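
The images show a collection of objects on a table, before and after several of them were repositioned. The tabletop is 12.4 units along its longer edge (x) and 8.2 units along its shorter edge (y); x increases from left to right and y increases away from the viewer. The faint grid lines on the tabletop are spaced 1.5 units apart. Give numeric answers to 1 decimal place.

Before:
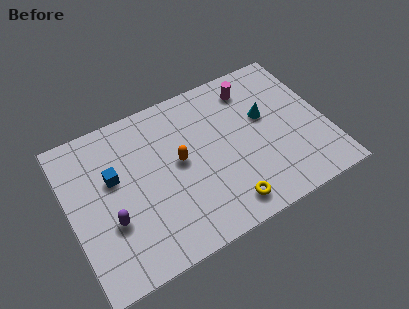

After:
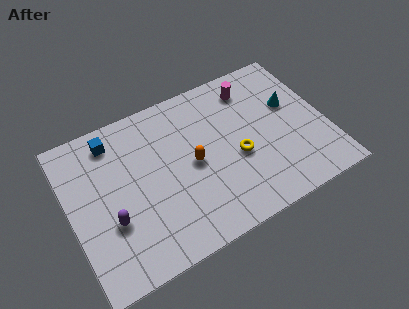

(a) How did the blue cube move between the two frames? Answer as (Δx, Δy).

(0.2, 1.9)

The blue cube was at about (2.2, 5.0) and moved to about (2.4, 6.9).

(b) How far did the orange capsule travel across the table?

0.7

The orange capsule moved from about (5.3, 4.4) to (5.9, 4.0), a distance of √(0.6² + 0.4²) ≈ 0.7.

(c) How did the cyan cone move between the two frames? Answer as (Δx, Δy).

(1.3, 0.1)

The cyan cone started near (9.6, 4.9) and ended near (10.9, 5.0).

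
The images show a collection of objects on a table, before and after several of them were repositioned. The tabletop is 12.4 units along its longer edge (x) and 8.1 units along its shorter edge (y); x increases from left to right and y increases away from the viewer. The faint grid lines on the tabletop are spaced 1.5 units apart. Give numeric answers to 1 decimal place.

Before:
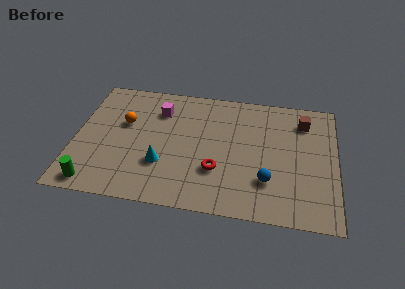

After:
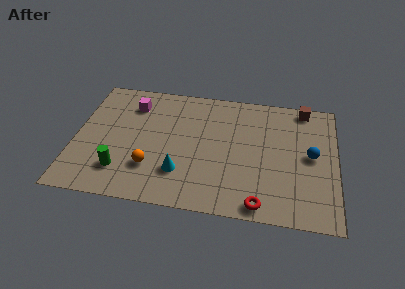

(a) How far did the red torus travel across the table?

2.8

The red torus was near (6.8, 2.6) before and (8.9, 0.8) after, so it travelled √(2.1² + 1.8²) ≈ 2.8 units.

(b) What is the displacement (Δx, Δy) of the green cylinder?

(1.2, 1.0)

From the two frames, the green cylinder sits at roughly (1.1, 0.9) before and (2.3, 1.9) after.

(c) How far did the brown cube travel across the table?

0.9

The brown cube was near (10.8, 6.4) before and (10.8, 7.3) after, so it travelled √(0.0² + 0.9²) ≈ 0.9 units.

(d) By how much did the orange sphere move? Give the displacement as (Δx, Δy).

(1.4, -2.7)

From the two frames, the orange sphere sits at roughly (2.3, 5.0) before and (3.7, 2.3) after.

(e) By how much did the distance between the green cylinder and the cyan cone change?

-0.7

The distance was about 3.5 in the first image and 2.8 in the second, so they moved 0.7 units closer together.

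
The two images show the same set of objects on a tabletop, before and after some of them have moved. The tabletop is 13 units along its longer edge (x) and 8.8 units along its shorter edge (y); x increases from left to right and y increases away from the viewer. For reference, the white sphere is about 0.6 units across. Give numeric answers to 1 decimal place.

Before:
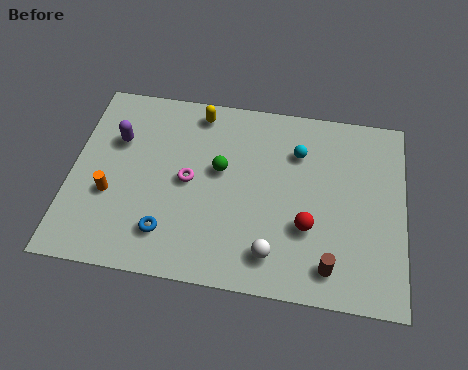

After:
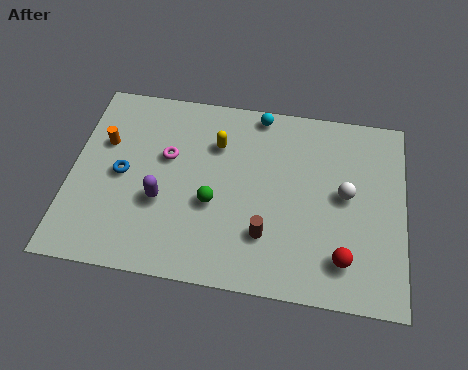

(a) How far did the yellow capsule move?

1.6

From (4.8, 7.7) to (5.6, 6.3), the yellow capsule covered √(0.8² + 1.4²) ≈ 1.6 units.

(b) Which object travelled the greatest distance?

the white sphere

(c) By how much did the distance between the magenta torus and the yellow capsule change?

-1.2

They were about 3.3 units apart before and 2.1 after — 1.2 units closer together.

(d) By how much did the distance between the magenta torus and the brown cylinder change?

-1.4

The distance was about 6.4 in the first image and 5.0 in the second, so they moved 1.4 units closer together.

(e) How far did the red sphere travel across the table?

1.8

The red sphere was near (9.3, 3.0) before and (10.7, 1.8) after, so it travelled √(1.4² + 1.2²) ≈ 1.8 units.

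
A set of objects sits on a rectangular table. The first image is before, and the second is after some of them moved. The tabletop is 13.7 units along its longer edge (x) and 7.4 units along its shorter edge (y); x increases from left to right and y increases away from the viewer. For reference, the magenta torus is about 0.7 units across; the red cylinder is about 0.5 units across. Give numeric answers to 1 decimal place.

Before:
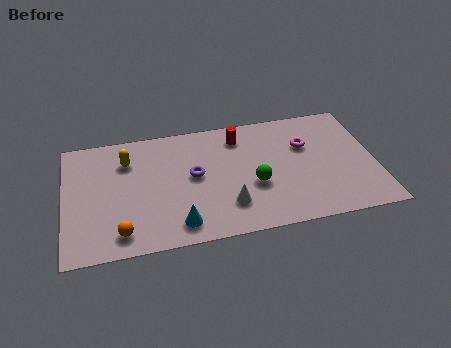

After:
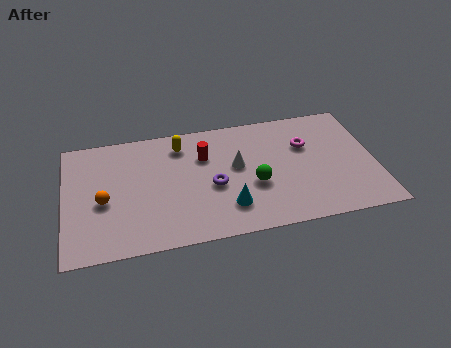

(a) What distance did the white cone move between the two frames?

2.4

The white cone moved from about (7.1, 1.9) to (7.6, 4.2), a distance of √(0.5² + 2.3²) ≈ 2.4.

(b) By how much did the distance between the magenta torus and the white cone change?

-1.5

The distance was about 4.7 in the first image and 3.2 in the second, so they moved 1.5 units closer together.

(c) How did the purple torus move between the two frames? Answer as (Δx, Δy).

(0.8, -0.8)

The purple torus started near (5.7, 4.0) and ended near (6.5, 3.2).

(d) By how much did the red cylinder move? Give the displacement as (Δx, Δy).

(-1.6, -0.9)

The red cylinder started near (7.8, 6.0) and ended near (6.2, 5.1).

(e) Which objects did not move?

the magenta torus and the green sphere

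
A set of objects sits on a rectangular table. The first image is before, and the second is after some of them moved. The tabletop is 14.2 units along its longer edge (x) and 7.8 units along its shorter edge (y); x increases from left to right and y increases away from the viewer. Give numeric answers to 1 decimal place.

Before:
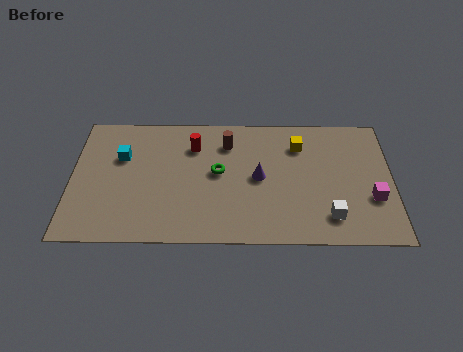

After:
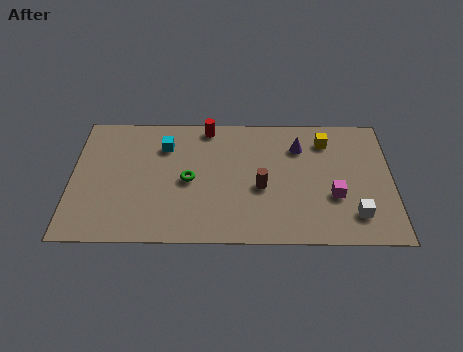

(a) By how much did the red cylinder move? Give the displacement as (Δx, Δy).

(0.6, 1.2)

The red cylinder was at about (5.4, 5.8) and moved to about (6.0, 7.0).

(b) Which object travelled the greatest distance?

the brown cylinder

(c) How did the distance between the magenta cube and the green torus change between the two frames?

-0.5

The distance was about 7.0 in the first image and 6.5 in the second, so they moved 0.5 units closer together.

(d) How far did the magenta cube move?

1.7

From (13.3, 2.7) to (11.6, 2.8), the magenta cube covered √(1.7² + 0.1²) ≈ 1.7 units.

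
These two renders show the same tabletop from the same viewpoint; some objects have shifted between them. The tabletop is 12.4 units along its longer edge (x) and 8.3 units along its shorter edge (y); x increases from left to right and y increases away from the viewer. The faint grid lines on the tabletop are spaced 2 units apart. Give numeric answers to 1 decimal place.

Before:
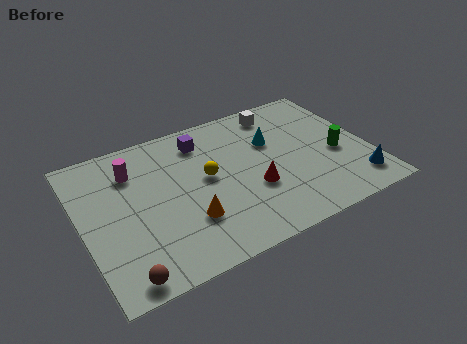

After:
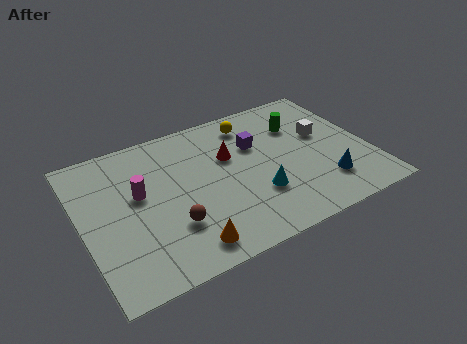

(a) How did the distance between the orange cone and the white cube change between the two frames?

+1.0

The distance was about 6.6 in the first image and 7.6 in the second, so they moved 1.0 units further apart.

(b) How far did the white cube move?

2.7

From (9.0, 7.1) to (10.6, 4.9), the white cube covered √(1.6² + 2.2²) ≈ 2.7 units.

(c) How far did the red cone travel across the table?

2.4

The red cone moved from about (7.2, 3.0) to (6.5, 5.3), a distance of √(0.7² + 2.3²) ≈ 2.4.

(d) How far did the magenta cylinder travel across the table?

1.4

From (2.4, 6.2) to (2.5, 4.8), the magenta cylinder covered √(0.1² + 1.4²) ≈ 1.4 units.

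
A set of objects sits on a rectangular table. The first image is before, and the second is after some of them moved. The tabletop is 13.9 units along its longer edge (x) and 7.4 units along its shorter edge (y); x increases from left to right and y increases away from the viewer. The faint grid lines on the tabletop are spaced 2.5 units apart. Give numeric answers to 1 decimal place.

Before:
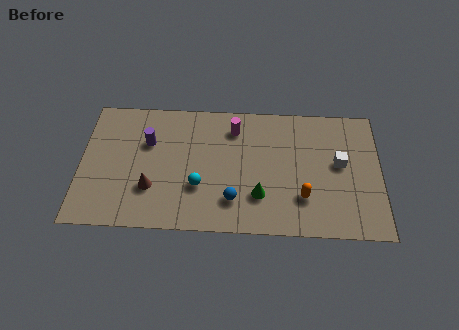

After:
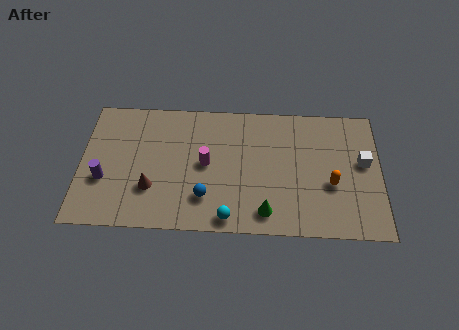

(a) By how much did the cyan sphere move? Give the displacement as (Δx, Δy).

(1.4, -1.7)

The cyan sphere started near (5.5, 2.5) and ended near (6.9, 0.8).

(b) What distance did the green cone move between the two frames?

0.9

From (8.3, 2.1) to (8.6, 1.2), the green cone covered √(0.3² + 0.9²) ≈ 0.9 units.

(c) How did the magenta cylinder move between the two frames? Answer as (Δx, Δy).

(-1.3, -2.1)

From the two frames, the magenta cylinder sits at roughly (7.1, 5.9) before and (5.8, 3.8) after.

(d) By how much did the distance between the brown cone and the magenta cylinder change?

-2.3

They were about 5.2 units apart before and 2.9 after — 2.3 units closer together.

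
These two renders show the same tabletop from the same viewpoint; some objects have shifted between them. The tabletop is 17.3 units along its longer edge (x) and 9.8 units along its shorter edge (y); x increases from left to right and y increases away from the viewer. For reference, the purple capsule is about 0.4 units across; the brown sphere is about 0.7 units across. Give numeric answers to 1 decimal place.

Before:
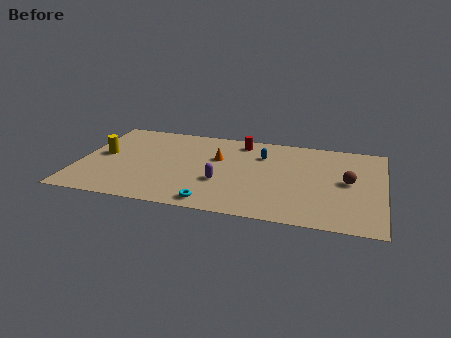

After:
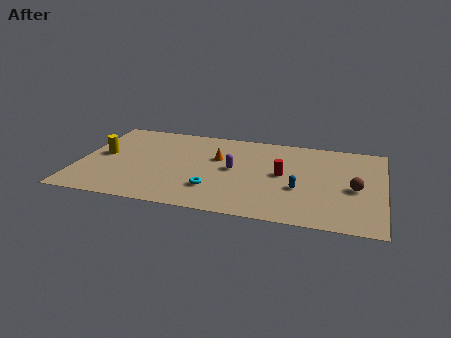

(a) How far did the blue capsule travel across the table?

4.1

The blue capsule was near (10.3, 7.1) before and (12.6, 3.7) after, so it travelled √(2.3² + 3.4²) ≈ 4.1 units.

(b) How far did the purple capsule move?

1.7

From (8.2, 3.5) to (8.8, 5.1), the purple capsule covered √(0.6² + 1.6²) ≈ 1.7 units.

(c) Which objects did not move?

the yellow cylinder and the orange cone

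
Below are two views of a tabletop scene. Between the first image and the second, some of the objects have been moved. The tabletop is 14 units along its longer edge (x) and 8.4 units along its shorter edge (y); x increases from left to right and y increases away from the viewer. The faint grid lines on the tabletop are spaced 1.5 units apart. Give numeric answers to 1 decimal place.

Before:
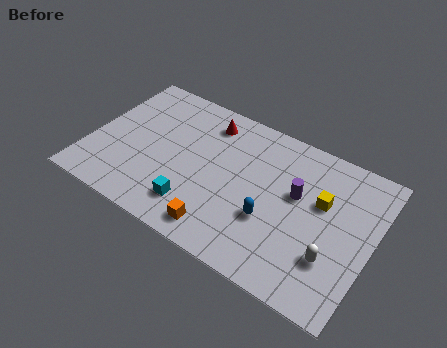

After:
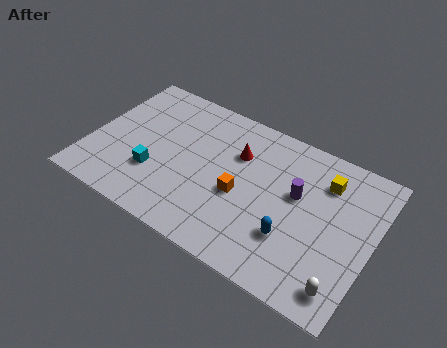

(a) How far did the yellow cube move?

1.2

From (11.4, 5.2) to (11.4, 6.4), the yellow cube covered √(0.0² + 1.2²) ≈ 1.2 units.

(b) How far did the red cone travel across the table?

2.0

The red cone moved from about (5.4, 6.9) to (7.1, 5.8), a distance of √(1.7² + 1.1²) ≈ 2.0.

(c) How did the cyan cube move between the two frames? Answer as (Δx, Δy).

(-2.2, 0.9)

The cyan cube was at about (5.6, 1.8) and moved to about (3.4, 2.7).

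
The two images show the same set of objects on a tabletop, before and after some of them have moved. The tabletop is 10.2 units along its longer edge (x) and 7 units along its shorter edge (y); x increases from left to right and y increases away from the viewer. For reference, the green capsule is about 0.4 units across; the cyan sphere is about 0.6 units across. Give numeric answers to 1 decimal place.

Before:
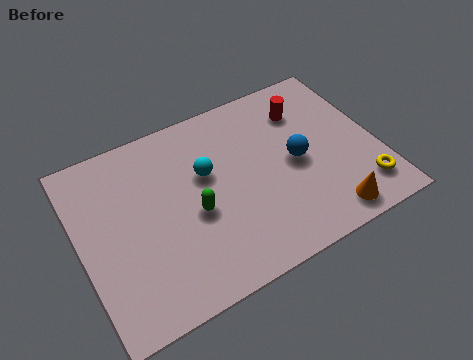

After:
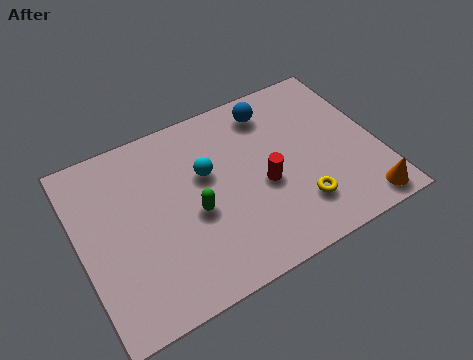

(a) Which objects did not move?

the cyan sphere and the green capsule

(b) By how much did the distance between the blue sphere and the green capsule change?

+0.6

Before: roughly 3.6 units apart; after: 4.2. That's 0.6 units further apart.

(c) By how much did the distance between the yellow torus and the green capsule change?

-2.2

They were about 5.8 units apart before and 3.6 after — 2.2 units closer together.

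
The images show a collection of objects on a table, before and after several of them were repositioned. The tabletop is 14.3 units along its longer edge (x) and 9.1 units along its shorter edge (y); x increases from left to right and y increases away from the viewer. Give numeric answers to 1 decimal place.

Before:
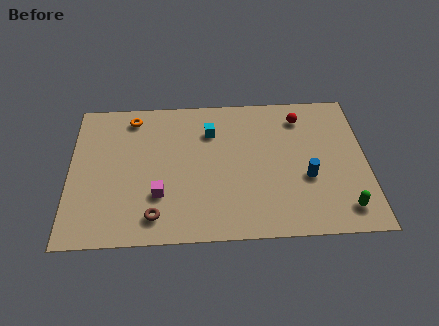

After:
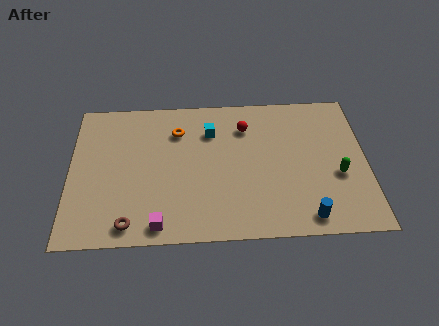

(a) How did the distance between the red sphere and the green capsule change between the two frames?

-0.7

They were about 6.2 units apart before and 5.5 after — 0.7 units closer together.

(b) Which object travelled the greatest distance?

the red sphere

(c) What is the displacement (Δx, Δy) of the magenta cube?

(0.0, -1.8)

The magenta cube started near (4.3, 2.8) and ended near (4.3, 1.0).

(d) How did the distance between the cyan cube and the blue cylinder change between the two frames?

+1.6

Before: roughly 5.6 units apart; after: 7.2. That's 1.6 units further apart.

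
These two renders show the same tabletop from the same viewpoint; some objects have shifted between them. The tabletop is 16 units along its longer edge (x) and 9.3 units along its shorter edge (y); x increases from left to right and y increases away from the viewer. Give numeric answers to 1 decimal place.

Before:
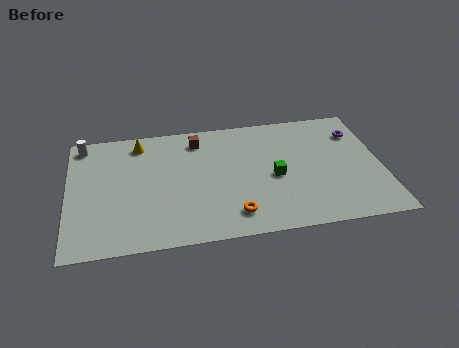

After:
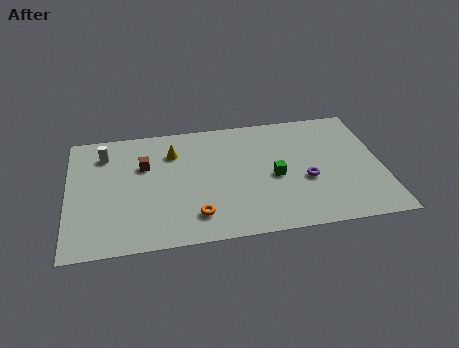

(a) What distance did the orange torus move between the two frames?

1.9

The orange torus moved from about (8.3, 1.7) to (6.4, 1.9), a distance of √(1.9² + 0.2²) ≈ 1.9.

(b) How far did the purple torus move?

4.3

The purple torus moved from about (14.9, 7.0) to (12.1, 3.7), a distance of √(2.8² + 3.3²) ≈ 4.3.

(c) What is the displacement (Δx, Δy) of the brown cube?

(-2.8, -1.6)

The brown cube started near (6.7, 7.7) and ended near (3.9, 6.1).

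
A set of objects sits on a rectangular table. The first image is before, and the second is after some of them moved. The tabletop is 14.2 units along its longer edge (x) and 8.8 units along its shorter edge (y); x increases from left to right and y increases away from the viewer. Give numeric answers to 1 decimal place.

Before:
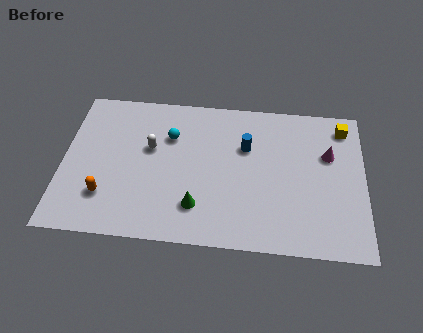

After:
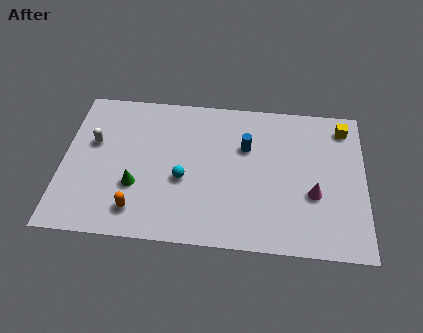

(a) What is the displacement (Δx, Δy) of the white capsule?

(-2.7, 0.1)

From the two frames, the white capsule sits at roughly (4.1, 5.3) before and (1.4, 5.4) after.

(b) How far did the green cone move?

3.0

The green cone was near (6.4, 2.1) before and (3.5, 3.0) after, so it travelled √(2.9² + 0.9²) ≈ 3.0 units.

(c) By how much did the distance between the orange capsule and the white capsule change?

+0.8

The distance was about 3.6 in the first image and 4.4 in the second, so they moved 0.8 units further apart.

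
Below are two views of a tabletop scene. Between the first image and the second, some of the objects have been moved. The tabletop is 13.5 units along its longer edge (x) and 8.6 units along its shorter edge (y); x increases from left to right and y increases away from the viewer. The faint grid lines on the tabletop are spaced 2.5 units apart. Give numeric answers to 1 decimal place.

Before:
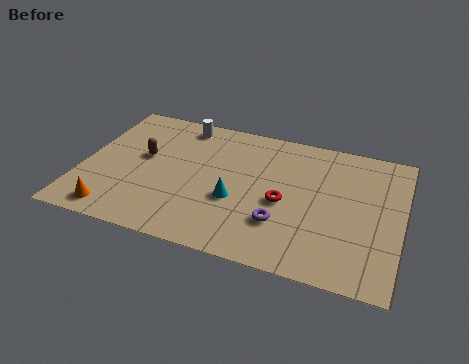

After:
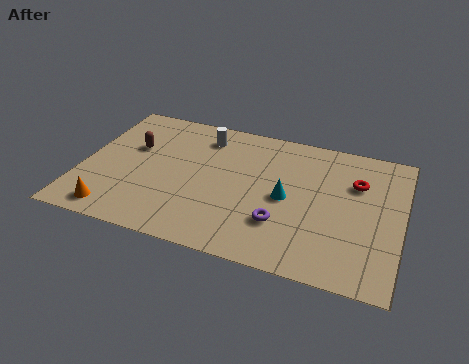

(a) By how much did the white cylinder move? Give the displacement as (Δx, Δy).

(1.0, -0.5)

From the two frames, the white cylinder sits at roughly (3.9, 7.5) before and (4.9, 7.0) after.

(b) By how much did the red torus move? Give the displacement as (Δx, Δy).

(2.9, 2.1)

The red torus started near (8.6, 3.8) and ended near (11.5, 5.9).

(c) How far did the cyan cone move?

2.2

The cyan cone moved from about (6.6, 3.3) to (8.7, 4.1), a distance of √(2.1² + 0.8²) ≈ 2.2.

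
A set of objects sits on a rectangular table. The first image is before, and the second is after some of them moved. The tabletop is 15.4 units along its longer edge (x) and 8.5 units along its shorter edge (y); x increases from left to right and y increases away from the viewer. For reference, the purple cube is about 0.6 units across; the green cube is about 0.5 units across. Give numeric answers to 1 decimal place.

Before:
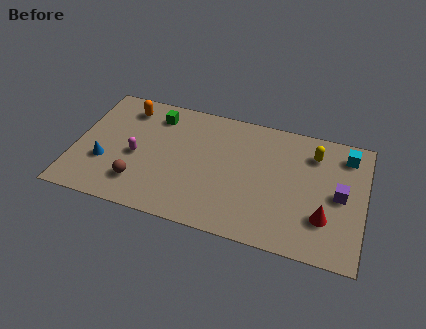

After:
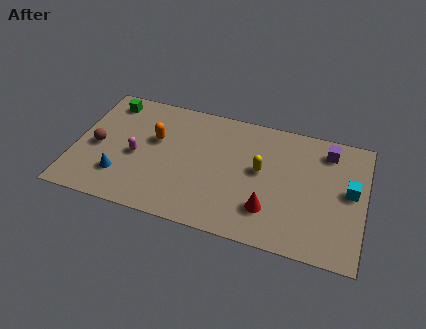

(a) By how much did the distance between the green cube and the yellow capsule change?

+0.3

Before: roughly 8.5 units apart; after: 8.8. That's 0.3 units further apart.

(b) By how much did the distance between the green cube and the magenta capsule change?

+0.6

They were about 3.2 units apart before and 3.8 after — 0.6 units further apart.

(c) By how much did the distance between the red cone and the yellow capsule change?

-1.6

They were about 4.2 units apart before and 2.6 after — 1.6 units closer together.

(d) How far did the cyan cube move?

2.4

From (14.3, 7.0) to (14.6, 4.6), the cyan cube covered √(0.3² + 2.4²) ≈ 2.4 units.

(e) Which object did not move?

the magenta capsule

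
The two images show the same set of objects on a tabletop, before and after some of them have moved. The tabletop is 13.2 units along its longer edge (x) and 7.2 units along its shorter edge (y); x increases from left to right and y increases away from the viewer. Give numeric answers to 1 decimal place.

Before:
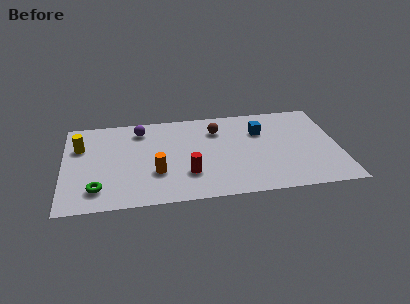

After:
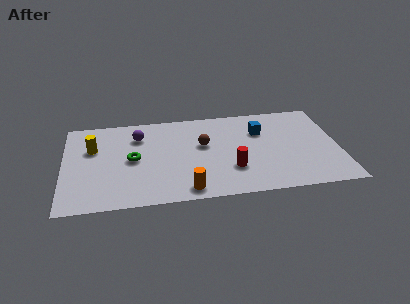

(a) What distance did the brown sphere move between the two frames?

1.3

The brown sphere moved from about (7.4, 5.4) to (6.7, 4.3), a distance of √(0.7² + 1.1²) ≈ 1.3.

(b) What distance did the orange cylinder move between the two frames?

2.1

The orange cylinder was near (4.4, 2.4) before and (5.8, 0.9) after, so it travelled √(1.4² + 1.5²) ≈ 2.1 units.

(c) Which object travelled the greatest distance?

the green torus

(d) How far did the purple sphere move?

0.5

The purple sphere moved from about (3.7, 5.9) to (3.6, 5.4), a distance of √(0.1² + 0.5²) ≈ 0.5.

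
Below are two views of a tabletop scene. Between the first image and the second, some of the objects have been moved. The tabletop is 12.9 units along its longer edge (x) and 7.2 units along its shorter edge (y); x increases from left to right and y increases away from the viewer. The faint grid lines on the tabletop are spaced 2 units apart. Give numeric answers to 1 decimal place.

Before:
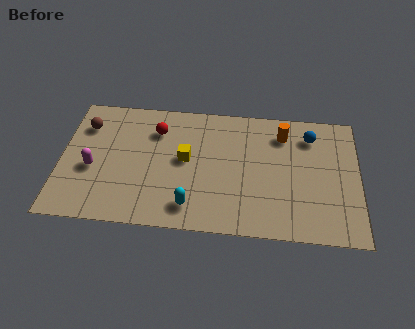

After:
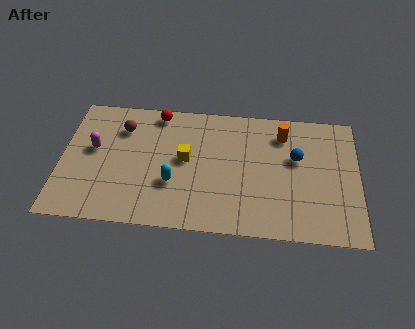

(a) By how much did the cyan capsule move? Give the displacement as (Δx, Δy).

(-0.8, 1.2)

From the two frames, the cyan capsule sits at roughly (5.7, 1.3) before and (4.9, 2.5) after.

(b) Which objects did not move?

the yellow cube and the orange cylinder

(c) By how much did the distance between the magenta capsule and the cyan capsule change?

-0.8

They were about 4.6 units apart before and 3.8 after — 0.8 units closer together.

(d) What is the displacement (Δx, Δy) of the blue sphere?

(-0.6, -1.3)

From the two frames, the blue sphere sits at roughly (10.8, 5.7) before and (10.2, 4.4) after.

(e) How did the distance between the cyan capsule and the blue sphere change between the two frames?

-1.1

They were about 6.7 units apart before and 5.6 after — 1.1 units closer together.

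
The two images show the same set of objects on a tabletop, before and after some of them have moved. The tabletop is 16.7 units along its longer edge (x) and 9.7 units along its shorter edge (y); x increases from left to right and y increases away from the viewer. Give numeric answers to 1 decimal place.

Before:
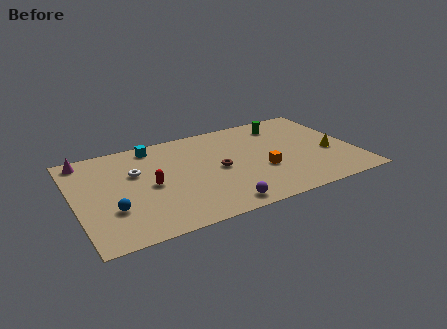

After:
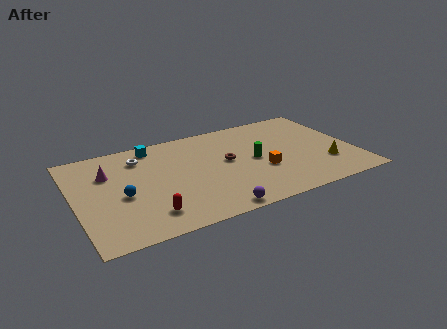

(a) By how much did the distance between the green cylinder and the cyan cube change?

-1.1

They were about 7.9 units apart before and 6.8 after — 1.1 units closer together.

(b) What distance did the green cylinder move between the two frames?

3.8

The green cylinder moved from about (12.9, 7.9) to (10.7, 4.8), a distance of √(2.2² + 3.1²) ≈ 3.8.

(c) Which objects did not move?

the cyan cube and the orange cube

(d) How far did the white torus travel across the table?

1.5

The white torus was near (3.7, 6.2) before and (4.1, 7.6) after, so it travelled √(0.4² + 1.4²) ≈ 1.5 units.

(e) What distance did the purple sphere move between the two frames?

0.5

The purple sphere moved from about (8.1, 1.1) to (7.7, 0.8), a distance of √(0.4² + 0.3²) ≈ 0.5.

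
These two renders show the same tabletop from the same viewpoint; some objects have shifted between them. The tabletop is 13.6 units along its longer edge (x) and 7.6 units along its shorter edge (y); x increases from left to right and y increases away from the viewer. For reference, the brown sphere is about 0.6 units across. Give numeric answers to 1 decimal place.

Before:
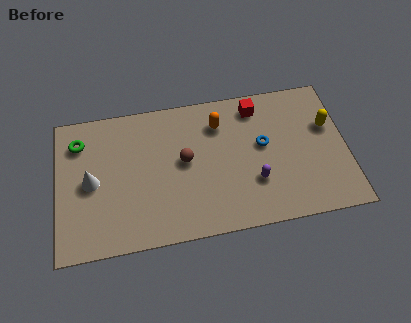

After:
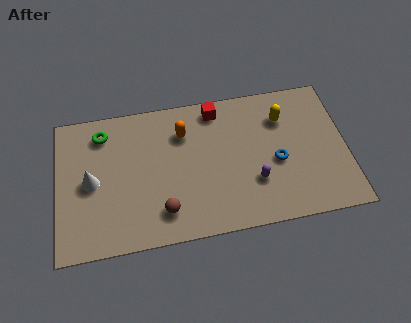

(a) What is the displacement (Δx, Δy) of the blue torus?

(0.6, -1.0)

From the two frames, the blue torus sits at roughly (9.7, 4.3) before and (10.3, 3.3) after.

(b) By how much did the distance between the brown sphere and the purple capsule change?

+0.8

They were about 3.6 units apart before and 4.4 after — 0.8 units further apart.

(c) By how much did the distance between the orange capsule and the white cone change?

-1.7

Before: roughly 6.5 units apart; after: 4.8. That's 1.7 units closer together.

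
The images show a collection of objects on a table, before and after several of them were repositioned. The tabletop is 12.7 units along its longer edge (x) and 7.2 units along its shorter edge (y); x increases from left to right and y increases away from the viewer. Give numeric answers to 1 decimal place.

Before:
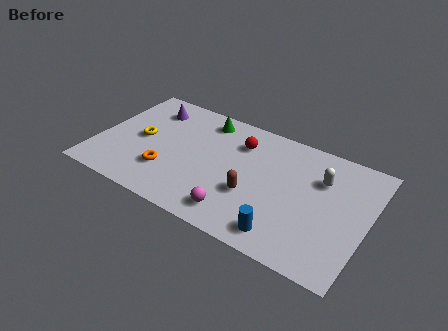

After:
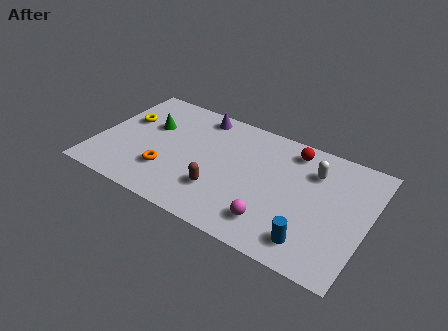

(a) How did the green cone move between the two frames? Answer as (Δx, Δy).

(-2.4, -1.5)

The green cone started near (4.7, 6.1) and ended near (2.3, 4.6).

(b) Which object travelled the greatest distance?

the green cone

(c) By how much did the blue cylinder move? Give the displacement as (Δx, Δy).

(1.2, 0.2)

The blue cylinder was at about (9.2, 1.1) and moved to about (10.4, 1.3).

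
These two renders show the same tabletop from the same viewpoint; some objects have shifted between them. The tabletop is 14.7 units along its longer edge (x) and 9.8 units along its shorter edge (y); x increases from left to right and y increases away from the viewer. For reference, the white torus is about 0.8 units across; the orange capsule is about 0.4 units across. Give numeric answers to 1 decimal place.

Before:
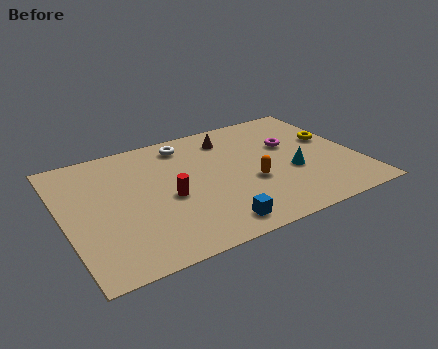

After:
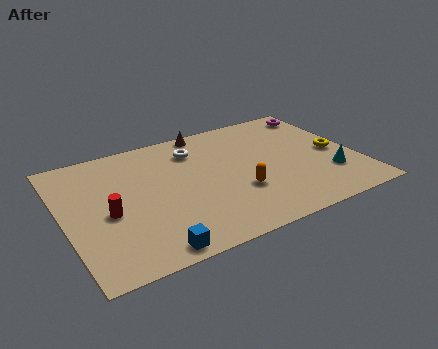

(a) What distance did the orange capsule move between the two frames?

0.9

The orange capsule moved from about (9.2, 3.8) to (8.5, 3.3), a distance of √(0.7² + 0.5²) ≈ 0.9.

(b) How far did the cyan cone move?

2.1

From (11.3, 3.8) to (13.1, 2.8), the cyan cone covered √(1.8² + 1.0²) ≈ 2.1 units.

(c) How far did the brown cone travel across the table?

1.5

The brown cone was near (8.7, 7.9) before and (7.7, 9.0) after, so it travelled √(1.0² + 1.1²) ≈ 1.5 units.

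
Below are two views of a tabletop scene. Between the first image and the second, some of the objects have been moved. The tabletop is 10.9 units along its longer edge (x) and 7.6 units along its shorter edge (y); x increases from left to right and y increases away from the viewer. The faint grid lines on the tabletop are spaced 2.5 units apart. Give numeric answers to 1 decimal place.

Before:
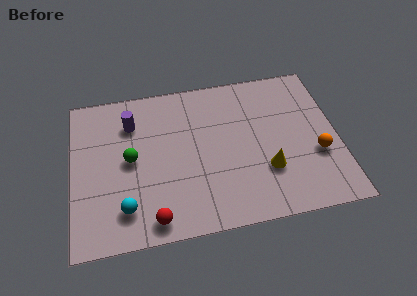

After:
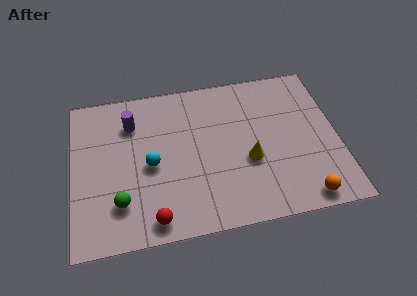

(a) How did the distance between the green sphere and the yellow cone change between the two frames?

-0.3

The distance was about 5.7 in the first image and 5.4 in the second, so they moved 0.3 units closer together.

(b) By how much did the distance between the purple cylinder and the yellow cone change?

-0.9

Before: roughly 6.3 units apart; after: 5.4. That's 0.9 units closer together.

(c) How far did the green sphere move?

2.1

The green sphere moved from about (2.4, 3.9) to (1.9, 1.9), a distance of √(0.5² + 2.0²) ≈ 2.1.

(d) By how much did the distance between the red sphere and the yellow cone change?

-0.4

They were about 4.9 units apart before and 4.5 after — 0.4 units closer together.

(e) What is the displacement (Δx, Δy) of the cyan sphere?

(1.1, 1.9)

The cyan sphere started near (2.1, 1.6) and ended near (3.2, 3.5).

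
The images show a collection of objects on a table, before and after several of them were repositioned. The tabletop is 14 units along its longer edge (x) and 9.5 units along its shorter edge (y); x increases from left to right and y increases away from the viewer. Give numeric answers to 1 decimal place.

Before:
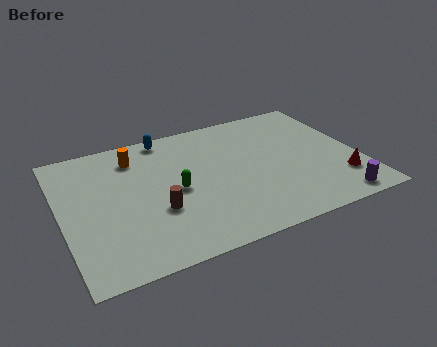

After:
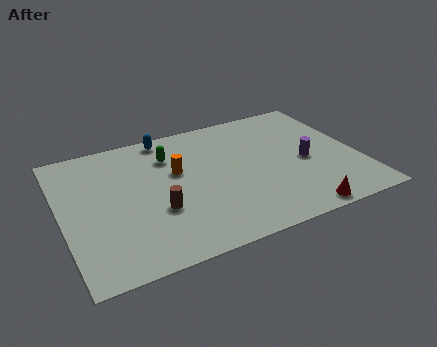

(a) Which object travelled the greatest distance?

the purple cylinder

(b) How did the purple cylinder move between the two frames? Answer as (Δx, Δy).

(-0.9, 3.3)

The purple cylinder started near (12.4, 1.0) and ended near (11.5, 4.3).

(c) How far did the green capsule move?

2.6

From (5.3, 4.5) to (5.3, 7.1), the green capsule covered √(0.0² + 2.6²) ≈ 2.6 units.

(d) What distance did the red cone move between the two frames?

2.8

From (12.9, 2.4) to (10.6, 0.8), the red cone covered √(2.3² + 1.6²) ≈ 2.8 units.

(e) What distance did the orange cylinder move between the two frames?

2.5

From (3.7, 7.6) to (5.5, 5.8), the orange cylinder covered √(1.8² + 1.8²) ≈ 2.5 units.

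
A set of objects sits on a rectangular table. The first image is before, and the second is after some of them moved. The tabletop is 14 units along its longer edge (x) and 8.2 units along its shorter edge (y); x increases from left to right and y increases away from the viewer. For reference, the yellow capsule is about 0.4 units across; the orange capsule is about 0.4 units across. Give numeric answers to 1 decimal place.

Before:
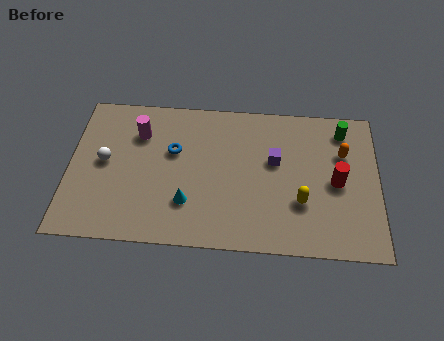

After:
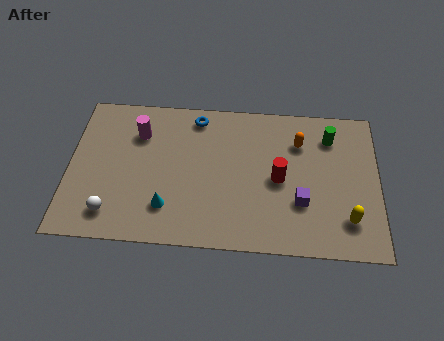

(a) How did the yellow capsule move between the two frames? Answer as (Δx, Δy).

(2.1, -0.8)

The yellow capsule started near (10.5, 2.7) and ended near (12.6, 1.9).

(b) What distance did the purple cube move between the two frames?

2.5

The purple cube was near (9.3, 4.9) before and (10.5, 2.7) after, so it travelled √(1.2² + 2.2²) ≈ 2.5 units.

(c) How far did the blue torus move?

2.2

From (4.7, 5.1) to (5.7, 7.1), the blue torus covered √(1.0² + 2.0²) ≈ 2.2 units.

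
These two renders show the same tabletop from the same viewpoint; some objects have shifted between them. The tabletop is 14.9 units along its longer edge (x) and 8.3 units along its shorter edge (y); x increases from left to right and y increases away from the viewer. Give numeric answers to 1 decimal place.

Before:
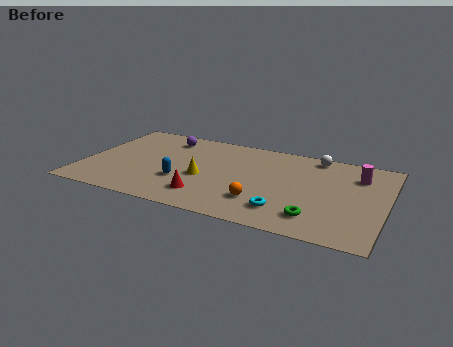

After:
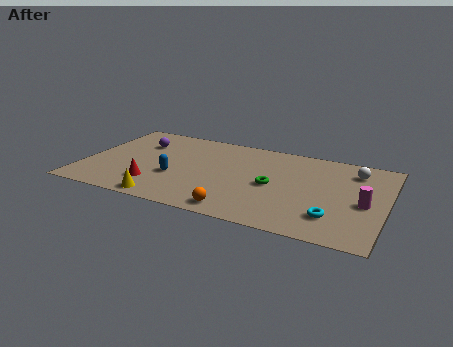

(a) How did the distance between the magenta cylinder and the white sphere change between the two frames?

+0.5

They were about 2.5 units apart before and 3.0 after — 0.5 units further apart.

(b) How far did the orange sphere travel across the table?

1.6

From (9.0, 2.2) to (8.0, 1.0), the orange sphere covered √(1.0² + 1.2²) ≈ 1.6 units.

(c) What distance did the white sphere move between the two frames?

2.2

The white sphere was near (11.2, 7.4) before and (13.2, 6.6) after, so it travelled √(2.0² + 0.8²) ≈ 2.2 units.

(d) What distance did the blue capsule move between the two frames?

0.5

The blue capsule moved from about (5.0, 2.8) to (4.6, 3.1), a distance of √(0.4² + 0.3²) ≈ 0.5.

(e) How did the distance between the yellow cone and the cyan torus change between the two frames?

+3.7

The distance was about 4.5 in the first image and 8.2 in the second, so they moved 3.7 units further apart.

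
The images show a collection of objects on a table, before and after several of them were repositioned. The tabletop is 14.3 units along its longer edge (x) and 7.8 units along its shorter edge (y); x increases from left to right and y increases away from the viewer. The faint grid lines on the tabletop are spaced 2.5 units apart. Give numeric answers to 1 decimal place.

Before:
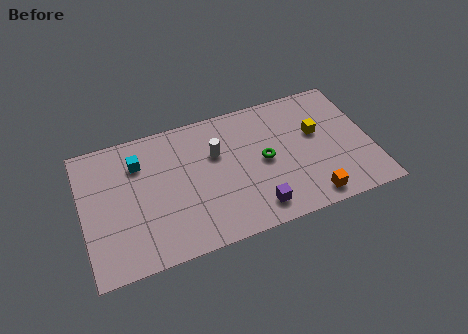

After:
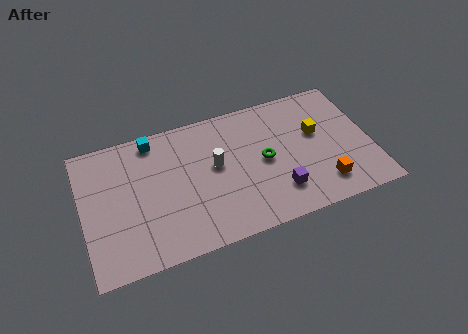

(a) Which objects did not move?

the yellow cube and the green torus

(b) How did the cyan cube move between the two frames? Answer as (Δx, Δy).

(0.8, 1.1)

From the two frames, the cyan cube sits at roughly (2.9, 5.8) before and (3.7, 6.9) after.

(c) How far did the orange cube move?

0.9

The orange cube moved from about (11.0, 1.0) to (11.7, 1.6), a distance of √(0.7² + 0.6²) ≈ 0.9.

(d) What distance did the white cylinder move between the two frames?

0.7

From (6.7, 5.1) to (6.6, 4.4), the white cylinder covered √(0.1² + 0.7²) ≈ 0.7 units.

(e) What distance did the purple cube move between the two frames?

1.3

The purple cube was near (8.3, 1.3) before and (9.5, 1.9) after, so it travelled √(1.2² + 0.6²) ≈ 1.3 units.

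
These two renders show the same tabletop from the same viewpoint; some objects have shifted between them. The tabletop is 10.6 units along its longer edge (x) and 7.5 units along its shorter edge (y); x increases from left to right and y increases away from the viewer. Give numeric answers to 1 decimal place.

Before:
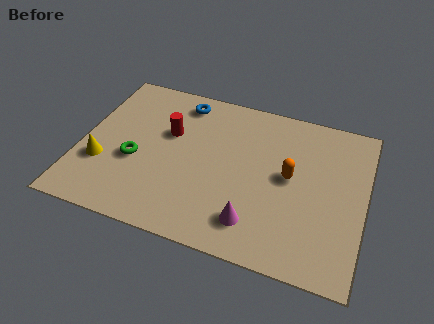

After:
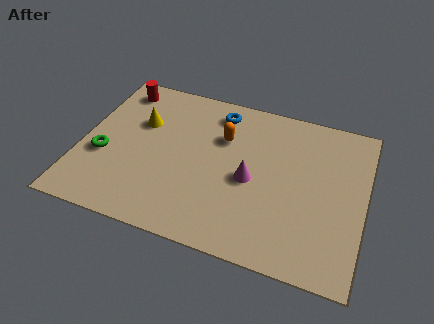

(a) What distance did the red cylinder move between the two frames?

2.7

The red cylinder was near (3.2, 4.7) before and (1.1, 6.4) after, so it travelled √(2.1² + 1.7²) ≈ 2.7 units.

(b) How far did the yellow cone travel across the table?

2.7

The yellow cone moved from about (0.9, 2.5) to (2.1, 4.9), a distance of √(1.2² + 2.4²) ≈ 2.7.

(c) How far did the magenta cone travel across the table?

1.9

The magenta cone moved from about (6.7, 1.5) to (6.4, 3.4), a distance of √(0.3² + 1.9²) ≈ 1.9.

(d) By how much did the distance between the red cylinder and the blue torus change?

+2.1

They were about 1.7 units apart before and 3.8 after — 2.1 units further apart.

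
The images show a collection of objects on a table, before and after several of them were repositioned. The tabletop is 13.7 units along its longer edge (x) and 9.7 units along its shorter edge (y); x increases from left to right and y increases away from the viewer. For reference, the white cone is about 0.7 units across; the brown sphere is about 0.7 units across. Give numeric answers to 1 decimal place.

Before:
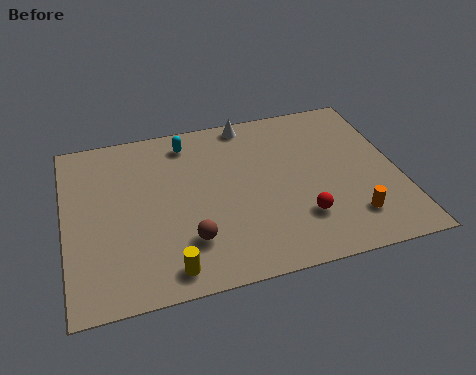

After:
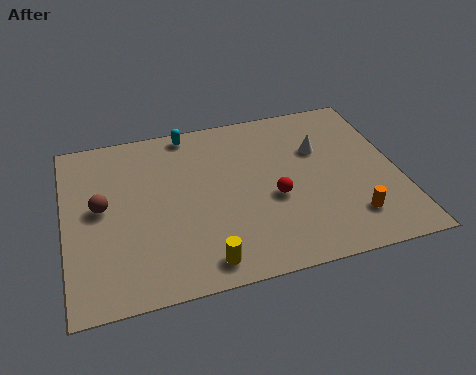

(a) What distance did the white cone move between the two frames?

3.7

From (7.8, 8.8) to (10.6, 6.4), the white cone covered √(2.8² + 2.4²) ≈ 3.7 units.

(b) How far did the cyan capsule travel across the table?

0.6

From (5.2, 8.2) to (5.3, 8.8), the cyan capsule covered √(0.1² + 0.6²) ≈ 0.6 units.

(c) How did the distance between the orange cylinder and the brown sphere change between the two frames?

+3.9

The distance was about 6.6 in the first image and 10.5 in the second, so they moved 3.9 units further apart.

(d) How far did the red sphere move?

1.7

The red sphere moved from about (9.5, 2.6) to (8.5, 4.0), a distance of √(1.0² + 1.4²) ≈ 1.7.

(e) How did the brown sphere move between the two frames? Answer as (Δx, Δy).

(-3.4, 2.7)

From the two frames, the brown sphere sits at roughly (4.9, 2.5) before and (1.5, 5.2) after.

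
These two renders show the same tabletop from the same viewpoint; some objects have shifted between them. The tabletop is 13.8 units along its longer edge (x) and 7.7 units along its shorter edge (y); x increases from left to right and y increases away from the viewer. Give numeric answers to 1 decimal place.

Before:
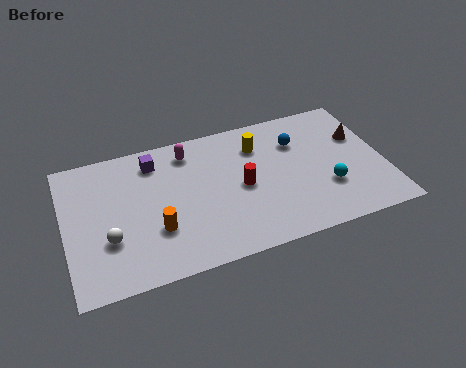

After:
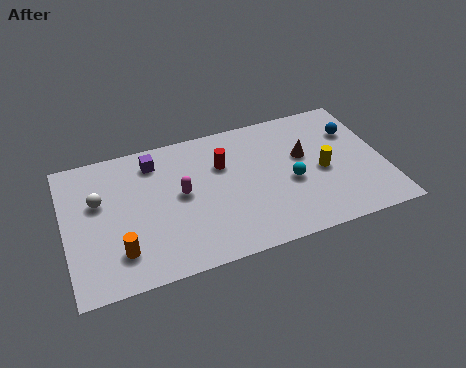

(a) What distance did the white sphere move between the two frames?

2.2

From (1.8, 2.6) to (1.5, 4.8), the white sphere covered √(0.3² + 2.2²) ≈ 2.2 units.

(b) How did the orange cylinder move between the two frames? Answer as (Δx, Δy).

(-1.6, -0.7)

The orange cylinder started near (3.8, 2.5) and ended near (2.2, 1.8).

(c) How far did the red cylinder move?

1.7

The red cylinder moved from about (7.6, 3.7) to (6.9, 5.2), a distance of √(0.7² + 1.5²) ≈ 1.7.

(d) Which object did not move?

the purple cube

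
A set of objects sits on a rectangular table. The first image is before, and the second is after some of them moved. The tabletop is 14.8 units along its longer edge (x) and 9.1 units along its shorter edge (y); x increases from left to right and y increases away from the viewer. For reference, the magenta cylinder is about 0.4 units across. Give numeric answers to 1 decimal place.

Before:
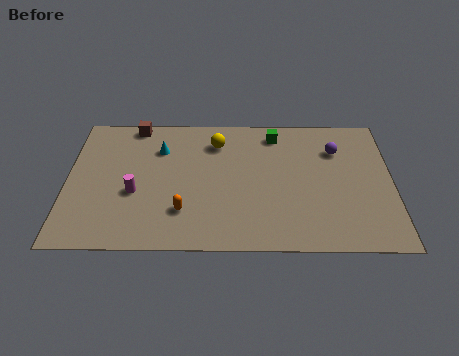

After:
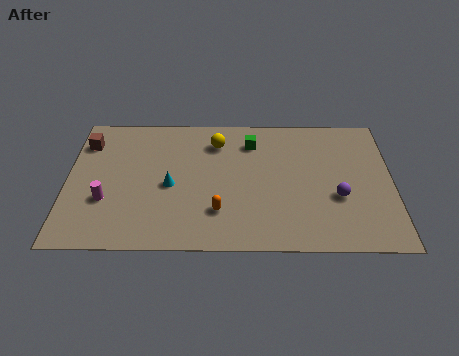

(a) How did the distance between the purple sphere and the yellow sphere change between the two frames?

+1.1

They were about 5.5 units apart before and 6.6 after — 1.1 units further apart.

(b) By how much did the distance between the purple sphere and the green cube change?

+2.4

Before: roughly 3.0 units apart; after: 5.4. That's 2.4 units further apart.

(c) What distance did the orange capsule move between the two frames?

1.6

The orange capsule moved from about (5.3, 2.4) to (6.9, 2.4), a distance of √(1.6² + 0.0²) ≈ 1.6.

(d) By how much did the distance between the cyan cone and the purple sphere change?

-0.5

They were about 8.1 units apart before and 7.6 after — 0.5 units closer together.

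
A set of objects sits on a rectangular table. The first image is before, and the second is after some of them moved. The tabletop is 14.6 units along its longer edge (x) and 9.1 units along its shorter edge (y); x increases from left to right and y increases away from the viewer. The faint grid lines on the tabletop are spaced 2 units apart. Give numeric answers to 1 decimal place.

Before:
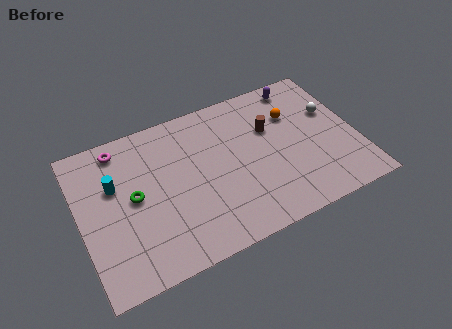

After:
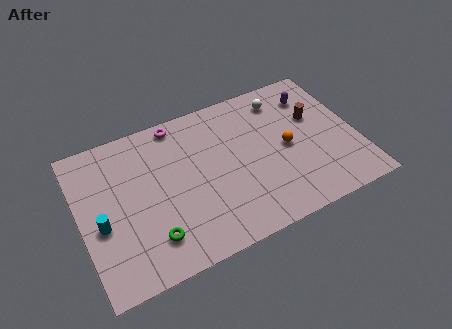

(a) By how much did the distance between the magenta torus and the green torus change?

+3.3

The distance was about 3.2 in the first image and 6.5 in the second, so they moved 3.3 units further apart.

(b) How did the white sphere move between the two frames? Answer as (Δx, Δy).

(-2.4, 1.8)

The white sphere started near (13.5, 5.7) and ended near (11.1, 7.5).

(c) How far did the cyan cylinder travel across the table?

2.2

From (1.9, 5.8) to (1.0, 3.8), the cyan cylinder covered √(0.9² + 2.0²) ≈ 2.2 units.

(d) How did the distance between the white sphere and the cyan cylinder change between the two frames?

-0.8

Before: roughly 11.6 units apart; after: 10.8. That's 0.8 units closer together.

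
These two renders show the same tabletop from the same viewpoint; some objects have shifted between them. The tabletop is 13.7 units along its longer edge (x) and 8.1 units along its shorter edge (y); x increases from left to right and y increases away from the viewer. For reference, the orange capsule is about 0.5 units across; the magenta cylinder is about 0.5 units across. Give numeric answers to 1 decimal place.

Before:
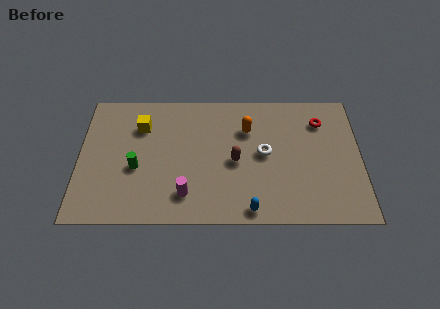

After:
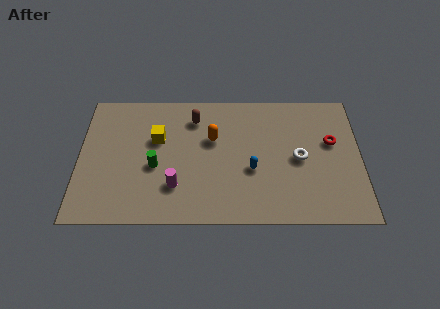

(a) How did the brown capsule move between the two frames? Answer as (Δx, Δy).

(-2.0, 2.7)

The brown capsule was at about (7.6, 3.7) and moved to about (5.6, 6.4).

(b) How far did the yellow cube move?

1.1

The yellow cube moved from about (3.0, 5.9) to (3.8, 5.1), a distance of √(0.8² + 0.8²) ≈ 1.1.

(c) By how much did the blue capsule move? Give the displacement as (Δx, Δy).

(0.1, 2.4)

The blue capsule started near (8.3, 0.8) and ended near (8.4, 3.2).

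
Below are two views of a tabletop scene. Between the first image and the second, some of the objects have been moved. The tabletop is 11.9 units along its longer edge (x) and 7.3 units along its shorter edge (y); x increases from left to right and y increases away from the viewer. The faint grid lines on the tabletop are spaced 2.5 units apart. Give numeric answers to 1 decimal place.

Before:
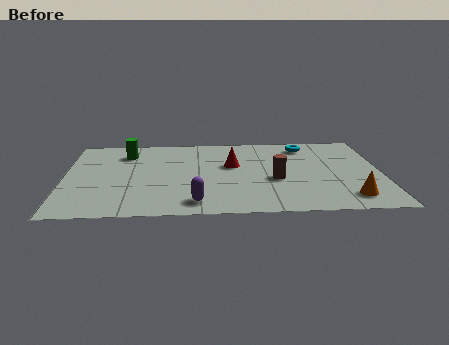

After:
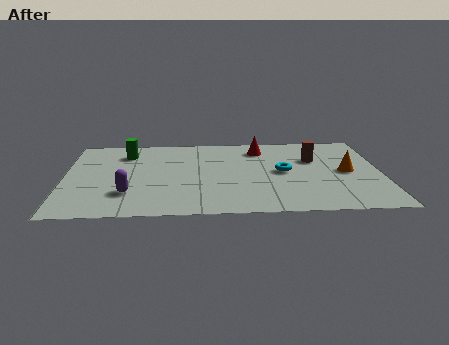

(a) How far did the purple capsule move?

2.7

From (4.9, 1.1) to (2.4, 2.0), the purple capsule covered √(2.5² + 0.9²) ≈ 2.7 units.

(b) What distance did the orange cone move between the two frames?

2.3

The orange cone was near (10.6, 1.3) before and (10.6, 3.6) after, so it travelled √(0.0² + 2.3²) ≈ 2.3 units.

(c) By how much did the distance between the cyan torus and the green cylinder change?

-0.6

Before: roughly 6.8 units apart; after: 6.2. That's 0.6 units closer together.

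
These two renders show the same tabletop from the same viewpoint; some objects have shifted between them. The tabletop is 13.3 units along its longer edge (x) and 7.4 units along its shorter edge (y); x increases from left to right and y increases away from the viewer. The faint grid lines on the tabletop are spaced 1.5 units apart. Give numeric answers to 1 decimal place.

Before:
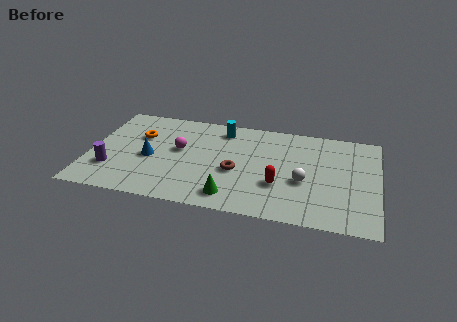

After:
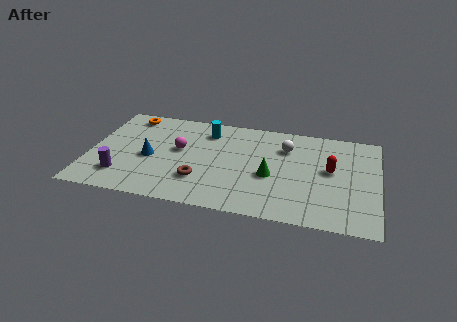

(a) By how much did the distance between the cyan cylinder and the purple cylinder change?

-0.8

They were about 6.4 units apart before and 5.6 after — 0.8 units closer together.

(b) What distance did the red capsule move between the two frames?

2.8

From (8.8, 2.5) to (11.1, 4.1), the red capsule covered √(2.3² + 1.6²) ≈ 2.8 units.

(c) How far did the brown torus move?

1.9

The brown torus moved from about (6.8, 3.1) to (5.2, 2.1), a distance of √(1.6² + 1.0²) ≈ 1.9.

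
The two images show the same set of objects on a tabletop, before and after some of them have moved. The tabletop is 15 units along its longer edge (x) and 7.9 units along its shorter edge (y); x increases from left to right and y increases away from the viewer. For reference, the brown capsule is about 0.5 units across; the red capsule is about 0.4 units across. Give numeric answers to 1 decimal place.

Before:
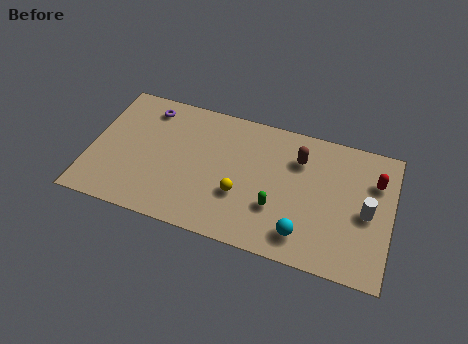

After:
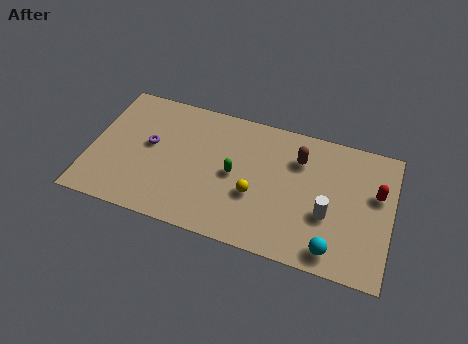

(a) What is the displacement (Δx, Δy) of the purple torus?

(0.3, -2.2)

The purple torus was at about (2.6, 6.6) and moved to about (2.9, 4.4).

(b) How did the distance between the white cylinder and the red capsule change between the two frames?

+1.1

The distance was about 1.9 in the first image and 3.0 in the second, so they moved 1.1 units further apart.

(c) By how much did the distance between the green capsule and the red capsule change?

+1.5

They were about 5.6 units apart before and 7.1 after — 1.5 units further apart.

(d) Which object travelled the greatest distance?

the green capsule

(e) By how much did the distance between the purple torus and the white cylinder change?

-2.5

Before: roughly 11.6 units apart; after: 9.1. That's 2.5 units closer together.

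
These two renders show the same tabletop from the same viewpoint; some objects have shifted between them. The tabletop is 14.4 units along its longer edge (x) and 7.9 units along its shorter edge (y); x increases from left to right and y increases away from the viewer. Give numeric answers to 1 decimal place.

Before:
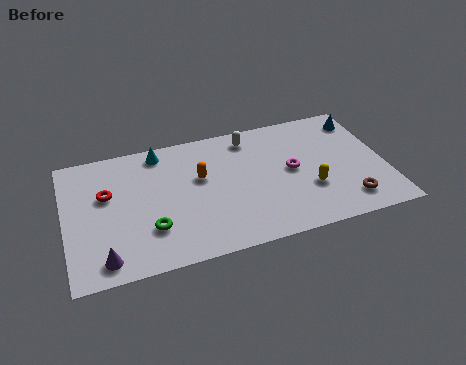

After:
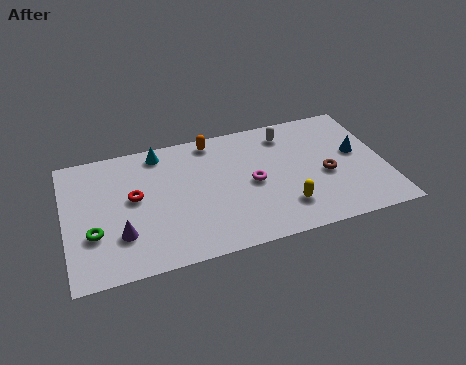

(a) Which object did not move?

the cyan cone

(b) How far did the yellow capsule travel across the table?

1.4

The yellow capsule was near (10.9, 2.7) before and (9.7, 1.9) after, so it travelled √(1.2² + 0.8²) ≈ 1.4 units.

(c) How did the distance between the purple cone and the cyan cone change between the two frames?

-1.4

They were about 6.4 units apart before and 5.0 after — 1.4 units closer together.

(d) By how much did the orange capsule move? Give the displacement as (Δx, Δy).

(0.7, 2.2)

The orange capsule was at about (6.1, 4.8) and moved to about (6.8, 7.0).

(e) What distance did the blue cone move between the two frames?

2.1

The blue cone moved from about (13.6, 6.5) to (13.2, 4.4), a distance of √(0.4² + 2.1²) ≈ 2.1.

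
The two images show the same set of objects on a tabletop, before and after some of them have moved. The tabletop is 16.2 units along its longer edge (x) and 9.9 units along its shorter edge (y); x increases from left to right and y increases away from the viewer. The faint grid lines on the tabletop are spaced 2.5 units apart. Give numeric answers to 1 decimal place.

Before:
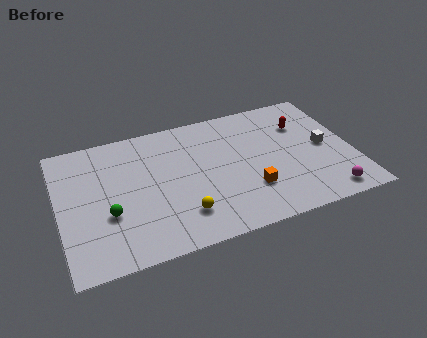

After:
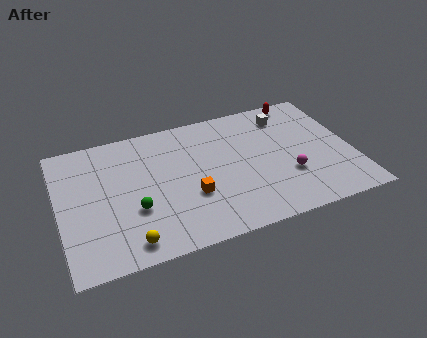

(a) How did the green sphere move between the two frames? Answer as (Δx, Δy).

(1.4, -0.1)

The green sphere started near (2.6, 3.6) and ended near (4.0, 3.5).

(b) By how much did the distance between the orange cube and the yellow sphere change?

+0.4

Before: roughly 3.8 units apart; after: 4.2. That's 0.4 units further apart.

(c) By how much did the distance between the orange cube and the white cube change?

+2.5

The distance was about 4.8 in the first image and 7.3 in the second, so they moved 2.5 units further apart.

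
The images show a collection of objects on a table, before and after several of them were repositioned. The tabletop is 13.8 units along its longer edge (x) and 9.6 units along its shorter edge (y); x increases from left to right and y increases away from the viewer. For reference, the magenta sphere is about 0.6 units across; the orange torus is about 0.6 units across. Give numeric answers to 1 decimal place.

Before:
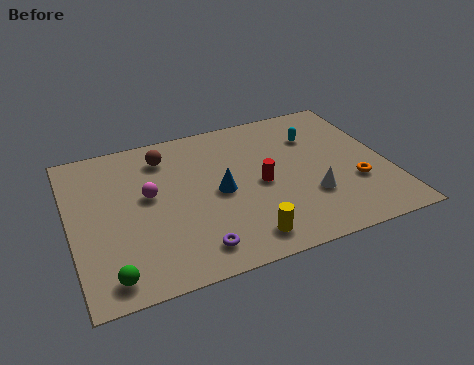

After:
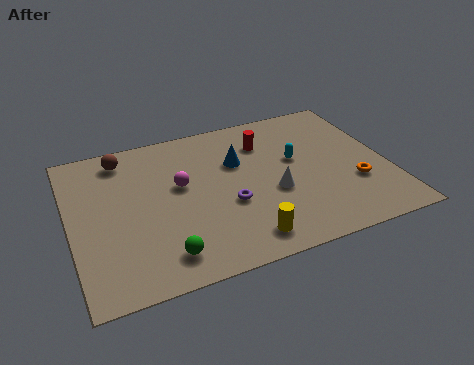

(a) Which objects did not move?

the orange torus and the yellow cylinder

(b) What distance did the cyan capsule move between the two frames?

1.6

From (10.9, 6.9) to (9.9, 5.6), the cyan capsule covered √(1.0² + 1.3²) ≈ 1.6 units.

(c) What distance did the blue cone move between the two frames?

2.0

From (6.4, 4.6) to (7.4, 6.3), the blue cone covered √(1.0² + 1.7²) ≈ 2.0 units.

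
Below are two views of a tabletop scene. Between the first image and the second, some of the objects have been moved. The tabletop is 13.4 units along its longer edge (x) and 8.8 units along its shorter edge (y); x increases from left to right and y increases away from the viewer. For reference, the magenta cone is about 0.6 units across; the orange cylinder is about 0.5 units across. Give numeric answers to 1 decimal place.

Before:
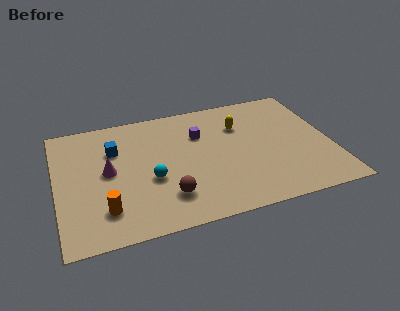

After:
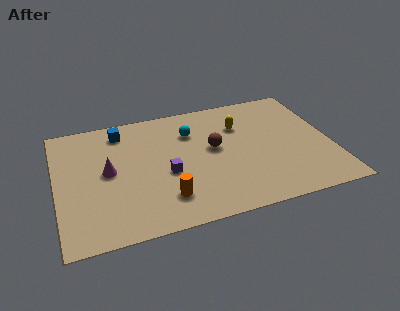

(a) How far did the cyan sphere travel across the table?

3.6

The cyan sphere moved from about (4.5, 3.5) to (6.7, 6.4), a distance of √(2.2² + 2.9²) ≈ 3.6.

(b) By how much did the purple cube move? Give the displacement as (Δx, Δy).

(-1.8, -2.4)

The purple cube was at about (7.1, 6.1) and moved to about (5.3, 3.7).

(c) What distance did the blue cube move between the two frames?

1.4

The blue cube moved from about (2.9, 6.1) to (3.3, 7.4), a distance of √(0.4² + 1.3²) ≈ 1.4.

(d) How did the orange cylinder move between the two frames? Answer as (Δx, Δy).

(2.9, 0.0)

The orange cylinder was at about (2.2, 2.0) and moved to about (5.1, 2.0).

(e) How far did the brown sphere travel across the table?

3.8

The brown sphere moved from about (5.2, 2.1) to (7.7, 4.9), a distance of √(2.5² + 2.8²) ≈ 3.8.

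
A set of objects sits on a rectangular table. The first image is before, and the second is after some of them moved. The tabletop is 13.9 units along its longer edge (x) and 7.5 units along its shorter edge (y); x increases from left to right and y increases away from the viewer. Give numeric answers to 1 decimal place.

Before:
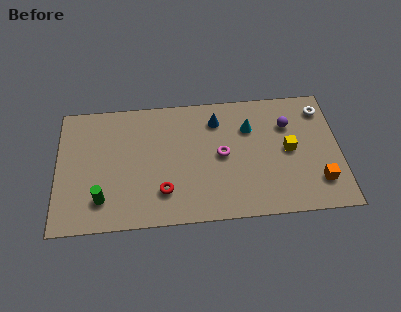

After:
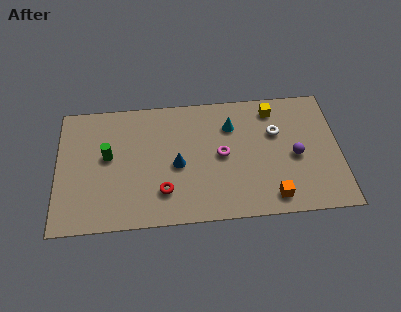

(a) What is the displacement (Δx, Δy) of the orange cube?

(-2.3, -0.7)

The orange cube started near (12.8, 1.8) and ended near (10.5, 1.1).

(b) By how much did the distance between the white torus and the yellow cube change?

-1.5

Before: roughly 2.9 units apart; after: 1.4. That's 1.5 units closer together.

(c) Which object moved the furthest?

the blue cone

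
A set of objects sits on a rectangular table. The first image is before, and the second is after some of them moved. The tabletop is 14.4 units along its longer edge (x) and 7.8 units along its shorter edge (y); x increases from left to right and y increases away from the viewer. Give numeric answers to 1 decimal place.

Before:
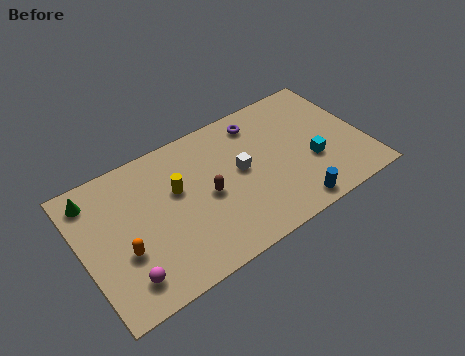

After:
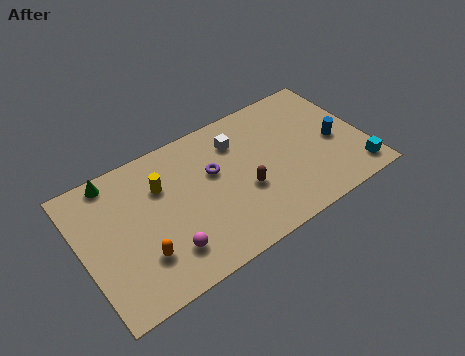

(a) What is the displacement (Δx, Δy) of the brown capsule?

(1.8, -0.7)

The brown capsule started near (6.3, 3.7) and ended near (8.1, 3.0).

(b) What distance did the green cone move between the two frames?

1.2

The green cone moved from about (0.9, 6.5) to (2.0, 7.0), a distance of √(1.1² + 0.5²) ≈ 1.2.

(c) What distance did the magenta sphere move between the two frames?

2.1

The magenta sphere moved from about (1.8, 1.5) to (3.9, 1.8), a distance of √(2.1² + 0.3²) ≈ 2.1.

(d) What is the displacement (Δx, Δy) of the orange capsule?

(0.8, -0.7)

The orange capsule started near (1.9, 2.9) and ended near (2.7, 2.2).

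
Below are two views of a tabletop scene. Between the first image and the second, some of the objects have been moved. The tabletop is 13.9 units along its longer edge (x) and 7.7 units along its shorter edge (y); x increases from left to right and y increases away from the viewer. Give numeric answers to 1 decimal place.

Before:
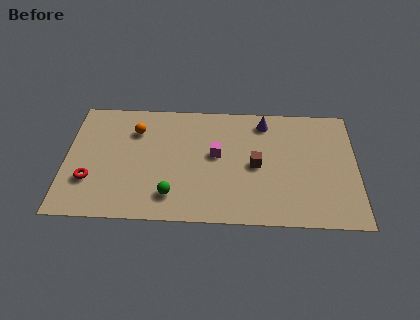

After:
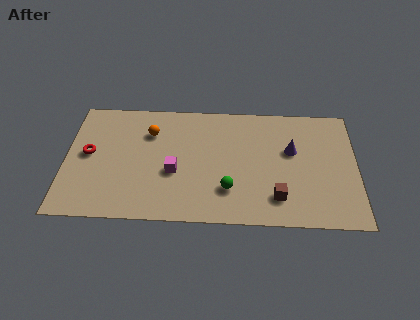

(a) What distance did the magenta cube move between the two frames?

2.3

From (7.2, 4.3) to (5.2, 3.1), the magenta cube covered √(2.0² + 1.2²) ≈ 2.3 units.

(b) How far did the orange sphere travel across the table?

0.7

From (3.3, 5.7) to (4.0, 5.6), the orange sphere covered √(0.7² + 0.1²) ≈ 0.7 units.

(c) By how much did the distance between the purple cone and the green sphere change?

-2.6

They were about 6.6 units apart before and 4.0 after — 2.6 units closer together.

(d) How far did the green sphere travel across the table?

2.7

The green sphere moved from about (5.1, 1.6) to (7.8, 2.1), a distance of √(2.7² + 0.5²) ≈ 2.7.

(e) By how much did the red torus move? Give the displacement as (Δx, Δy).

(-0.1, 1.7)

From the two frames, the red torus sits at roughly (1.2, 2.4) before and (1.1, 4.1) after.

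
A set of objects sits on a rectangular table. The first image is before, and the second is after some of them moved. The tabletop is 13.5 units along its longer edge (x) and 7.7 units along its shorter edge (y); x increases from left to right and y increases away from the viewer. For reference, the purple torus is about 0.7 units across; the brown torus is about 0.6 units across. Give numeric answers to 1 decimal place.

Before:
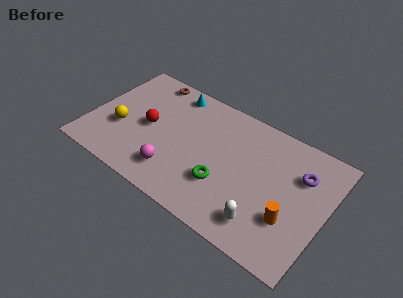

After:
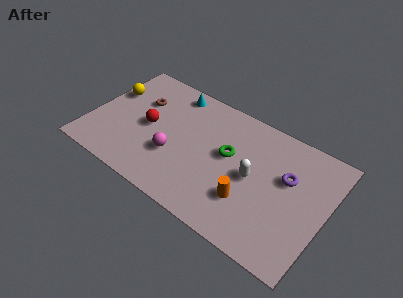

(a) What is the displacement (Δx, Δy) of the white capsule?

(-1.0, 2.3)

The white capsule started near (10.4, 1.5) and ended near (9.4, 3.8).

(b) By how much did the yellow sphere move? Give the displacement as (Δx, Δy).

(-1.0, 2.1)

The yellow sphere was at about (1.8, 2.9) and moved to about (0.8, 5.0).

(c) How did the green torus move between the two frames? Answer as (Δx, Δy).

(0.0, 1.9)

From the two frames, the green torus sits at roughly (7.9, 2.5) before and (7.9, 4.4) after.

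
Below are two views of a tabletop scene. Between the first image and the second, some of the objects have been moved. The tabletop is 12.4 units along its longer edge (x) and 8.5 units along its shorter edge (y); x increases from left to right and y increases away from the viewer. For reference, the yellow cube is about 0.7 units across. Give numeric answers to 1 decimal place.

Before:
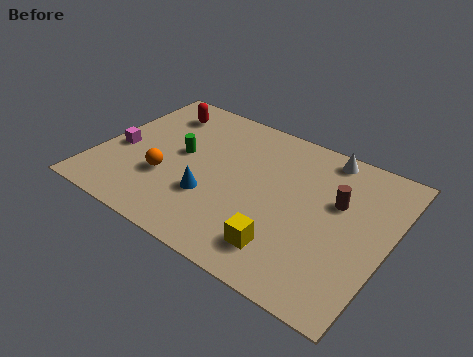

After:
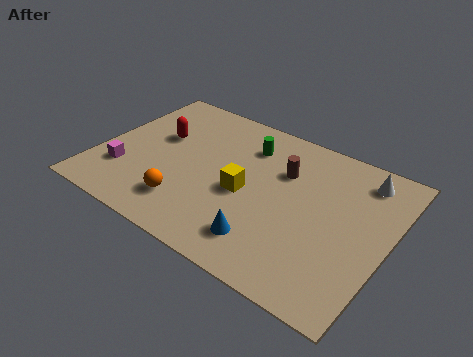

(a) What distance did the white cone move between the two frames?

1.8

The white cone was near (9.2, 7.6) before and (10.9, 7.1) after, so it travelled √(1.7² + 0.5²) ≈ 1.8 units.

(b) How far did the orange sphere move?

1.5

The orange sphere was near (3.1, 2.9) before and (4.2, 1.9) after, so it travelled √(1.1² + 1.0²) ≈ 1.5 units.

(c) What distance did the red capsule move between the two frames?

1.6

The red capsule was near (2.0, 6.8) before and (2.3, 5.2) after, so it travelled √(0.3² + 1.6²) ≈ 1.6 units.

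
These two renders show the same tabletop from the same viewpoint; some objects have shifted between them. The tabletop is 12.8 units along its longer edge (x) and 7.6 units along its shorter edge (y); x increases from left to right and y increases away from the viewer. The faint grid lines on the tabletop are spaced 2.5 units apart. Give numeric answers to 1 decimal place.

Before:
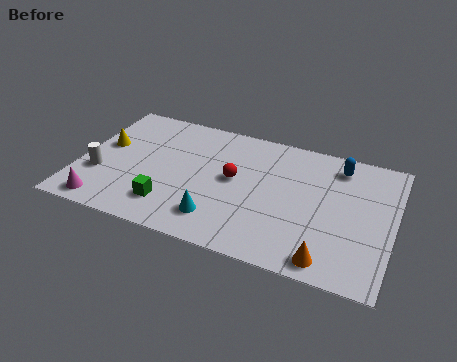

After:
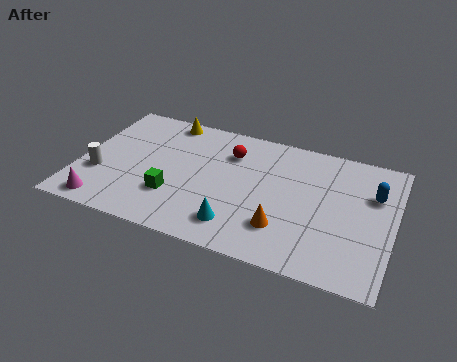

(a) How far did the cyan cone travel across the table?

0.8

The cyan cone moved from about (5.9, 1.6) to (6.7, 1.5), a distance of √(0.8² + 0.1²) ≈ 0.8.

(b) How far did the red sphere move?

1.5

The red sphere moved from about (6.3, 4.1) to (6.0, 5.6), a distance of √(0.3² + 1.5²) ≈ 1.5.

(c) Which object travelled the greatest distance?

the yellow cone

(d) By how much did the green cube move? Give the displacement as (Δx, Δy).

(0.1, 0.6)

The green cube started near (3.9, 1.7) and ended near (4.0, 2.3).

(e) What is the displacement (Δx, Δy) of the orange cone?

(-1.9, 1.1)

The orange cone started near (10.4, 0.9) and ended near (8.5, 2.0).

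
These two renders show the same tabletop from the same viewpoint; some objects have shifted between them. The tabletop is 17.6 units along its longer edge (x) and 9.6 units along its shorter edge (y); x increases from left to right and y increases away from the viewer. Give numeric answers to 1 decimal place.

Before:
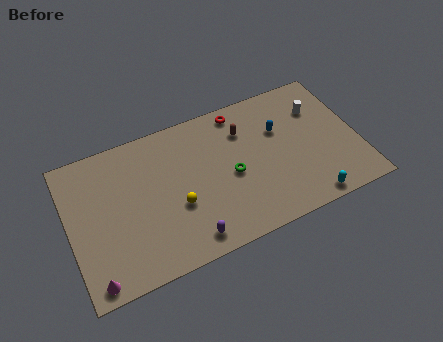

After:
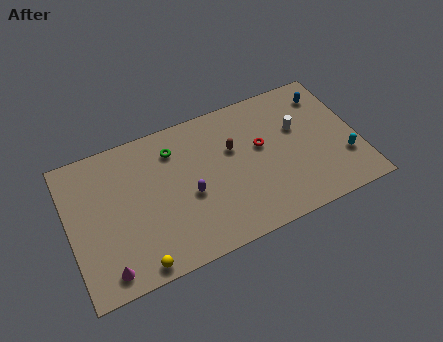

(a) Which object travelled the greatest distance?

the green torus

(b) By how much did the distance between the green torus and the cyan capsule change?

+5.5

The distance was about 5.5 in the first image and 11.0 in the second, so they moved 5.5 units further apart.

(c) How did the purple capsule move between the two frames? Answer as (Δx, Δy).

(0.4, 2.8)

The purple capsule started near (6.8, 1.3) and ended near (7.2, 4.1).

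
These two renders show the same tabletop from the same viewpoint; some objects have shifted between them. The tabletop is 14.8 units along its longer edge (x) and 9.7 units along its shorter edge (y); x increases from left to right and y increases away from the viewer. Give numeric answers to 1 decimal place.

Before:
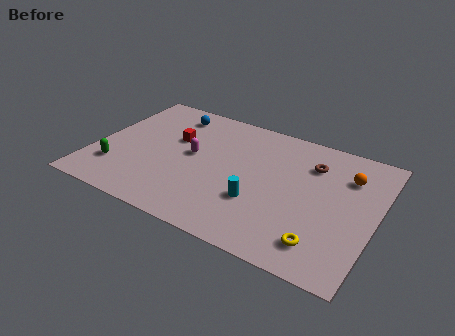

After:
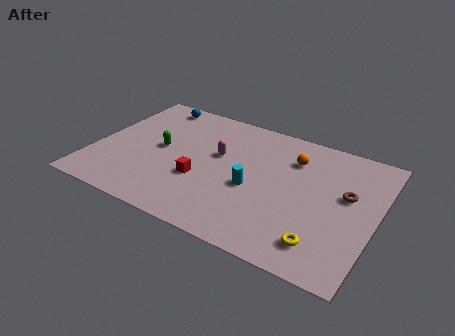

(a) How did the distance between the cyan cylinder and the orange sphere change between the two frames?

-2.2

They were about 5.7 units apart before and 3.5 after — 2.2 units closer together.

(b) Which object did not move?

the yellow torus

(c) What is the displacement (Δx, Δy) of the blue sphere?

(-1.1, 0.5)

From the two frames, the blue sphere sits at roughly (3.5, 8.1) before and (2.4, 8.6) after.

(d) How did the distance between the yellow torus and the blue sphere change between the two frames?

+1.2

Before: roughly 10.9 units apart; after: 12.1. That's 1.2 units further apart.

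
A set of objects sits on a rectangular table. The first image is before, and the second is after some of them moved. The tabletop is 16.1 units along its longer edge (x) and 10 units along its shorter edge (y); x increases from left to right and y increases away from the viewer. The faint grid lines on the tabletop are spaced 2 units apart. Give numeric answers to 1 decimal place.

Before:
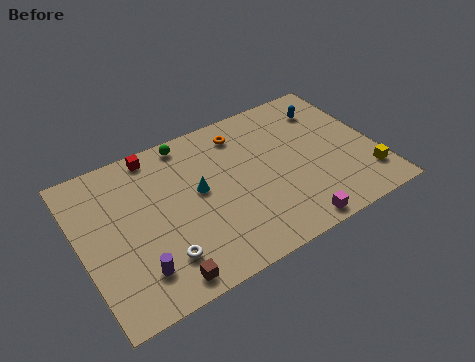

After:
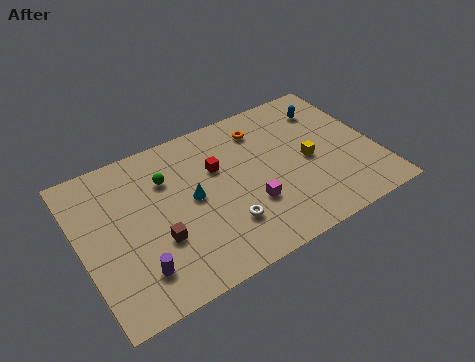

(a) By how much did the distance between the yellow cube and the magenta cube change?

-0.8

Before: roughly 4.6 units apart; after: 3.8. That's 0.8 units closer together.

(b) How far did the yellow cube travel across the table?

3.8

From (15.2, 2.2) to (12.4, 4.7), the yellow cube covered √(2.8² + 2.5²) ≈ 3.8 units.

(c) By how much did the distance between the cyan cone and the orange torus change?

+1.2

Before: roughly 3.9 units apart; after: 5.1. That's 1.2 units further apart.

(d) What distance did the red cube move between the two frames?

4.0

The red cube was near (4.5, 9.0) before and (7.6, 6.5) after, so it travelled √(3.1² + 2.5²) ≈ 4.0 units.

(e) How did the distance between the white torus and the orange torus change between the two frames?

-1.9

The distance was about 7.9 in the first image and 6.0 in the second, so they moved 1.9 units closer together.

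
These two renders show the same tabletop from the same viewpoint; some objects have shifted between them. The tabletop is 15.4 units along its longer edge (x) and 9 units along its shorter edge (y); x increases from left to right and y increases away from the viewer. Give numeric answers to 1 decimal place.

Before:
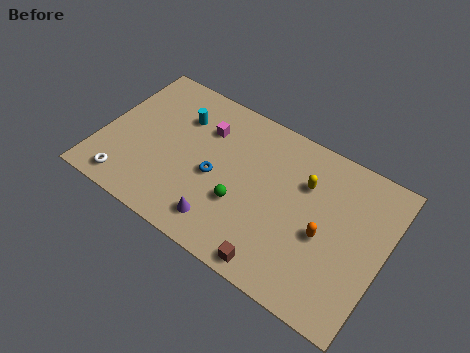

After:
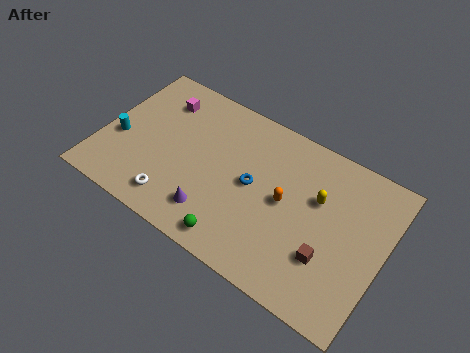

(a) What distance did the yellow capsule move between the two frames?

0.9

The yellow capsule moved from about (10.9, 6.2) to (11.7, 5.7), a distance of √(0.8² + 0.5²) ≈ 0.9.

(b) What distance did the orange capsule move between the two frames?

2.3

The orange capsule moved from about (12.3, 3.9) to (10.1, 4.6), a distance of √(2.2² + 0.7²) ≈ 2.3.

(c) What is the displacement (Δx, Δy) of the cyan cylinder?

(-2.9, -2.9)

The cyan cylinder was at about (3.9, 6.5) and moved to about (1.0, 3.6).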